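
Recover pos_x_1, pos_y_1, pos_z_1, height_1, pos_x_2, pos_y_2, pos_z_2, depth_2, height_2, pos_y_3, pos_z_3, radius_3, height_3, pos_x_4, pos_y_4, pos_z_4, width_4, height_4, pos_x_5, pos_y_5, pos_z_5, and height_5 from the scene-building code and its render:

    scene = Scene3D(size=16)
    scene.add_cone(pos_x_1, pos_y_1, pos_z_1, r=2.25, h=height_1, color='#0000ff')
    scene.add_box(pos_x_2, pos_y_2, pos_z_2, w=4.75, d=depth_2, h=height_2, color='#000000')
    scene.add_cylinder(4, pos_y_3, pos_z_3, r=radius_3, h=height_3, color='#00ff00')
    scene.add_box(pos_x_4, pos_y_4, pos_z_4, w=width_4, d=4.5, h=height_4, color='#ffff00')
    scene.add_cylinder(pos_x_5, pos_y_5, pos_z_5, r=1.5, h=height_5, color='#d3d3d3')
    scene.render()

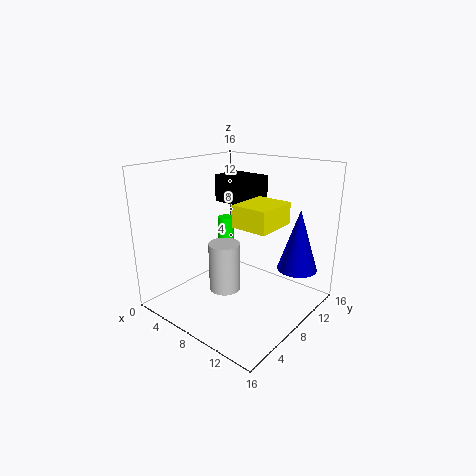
pos_x_1 = 13.25
pos_y_1 = 12.25
pos_z_1 = 4.25
height_1 = 7
pos_x_2 = 4.25
pos_y_2 = 8.5
pos_z_2 = 11.5
depth_2 = 3.5
height_2 = 3
pos_y_3 = 10.5
pos_z_3 = 2.5
radius_3 = 1
height_3 = 6.5
pos_x_4 = 9.75
pos_y_4 = 5
pos_z_4 = 10.5
width_4 = 3.75
height_4 = 2.25
pos_x_5 = 10.25
pos_y_5 = 3.25
pos_z_5 = 4.75
height_5 = 4.75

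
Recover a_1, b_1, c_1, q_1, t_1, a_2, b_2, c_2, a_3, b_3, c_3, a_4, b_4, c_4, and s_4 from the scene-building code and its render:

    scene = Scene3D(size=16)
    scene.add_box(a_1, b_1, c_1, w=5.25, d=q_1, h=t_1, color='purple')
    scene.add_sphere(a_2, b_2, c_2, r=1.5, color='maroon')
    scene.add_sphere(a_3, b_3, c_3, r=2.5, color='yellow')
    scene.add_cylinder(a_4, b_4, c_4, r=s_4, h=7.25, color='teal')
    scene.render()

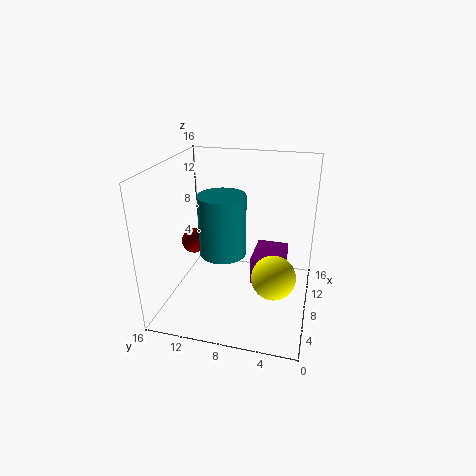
a_1 = 10
b_1 = 3
c_1 = 0.75
q_1 = 4
t_1 = 3.5
a_2 = 9.75
b_2 = 14
c_2 = 6
a_3 = 7.5
b_3 = 3.75
c_3 = 3.75
a_4 = 9.5
b_4 = 10.25
c_4 = 5
s_4 = 2.75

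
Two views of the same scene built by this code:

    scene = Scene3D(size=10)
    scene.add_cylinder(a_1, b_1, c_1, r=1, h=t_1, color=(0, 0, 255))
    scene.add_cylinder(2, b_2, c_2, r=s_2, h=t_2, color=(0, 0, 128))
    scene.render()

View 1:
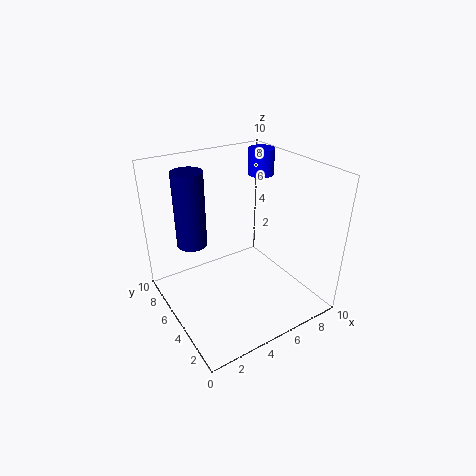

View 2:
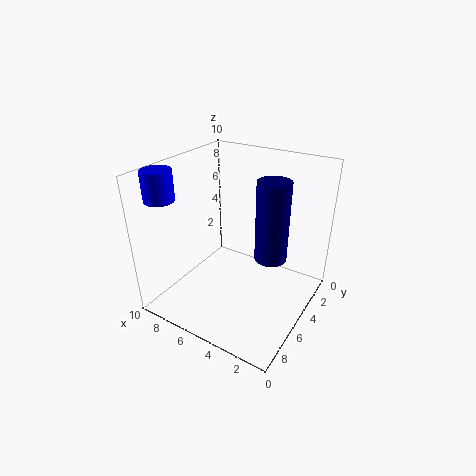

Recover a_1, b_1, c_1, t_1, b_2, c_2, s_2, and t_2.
a_1 = 9
b_1 = 8
c_1 = 8
t_1 = 2
b_2 = 6
c_2 = 5
s_2 = 1
t_2 = 5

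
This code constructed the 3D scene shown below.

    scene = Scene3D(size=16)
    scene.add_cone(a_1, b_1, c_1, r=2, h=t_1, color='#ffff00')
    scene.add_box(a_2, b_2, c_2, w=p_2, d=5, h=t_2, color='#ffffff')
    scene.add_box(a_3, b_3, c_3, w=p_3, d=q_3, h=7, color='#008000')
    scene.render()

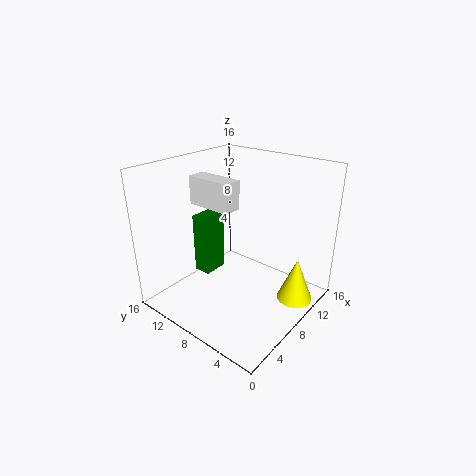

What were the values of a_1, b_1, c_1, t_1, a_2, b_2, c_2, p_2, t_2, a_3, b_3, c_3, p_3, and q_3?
a_1 = 11; b_1 = 2; c_1 = 1; t_1 = 5; a_2 = 5; b_2 = 7; c_2 = 12; p_2 = 2; t_2 = 3; a_3 = 6; b_3 = 11; c_3 = 3; p_3 = 3; q_3 = 2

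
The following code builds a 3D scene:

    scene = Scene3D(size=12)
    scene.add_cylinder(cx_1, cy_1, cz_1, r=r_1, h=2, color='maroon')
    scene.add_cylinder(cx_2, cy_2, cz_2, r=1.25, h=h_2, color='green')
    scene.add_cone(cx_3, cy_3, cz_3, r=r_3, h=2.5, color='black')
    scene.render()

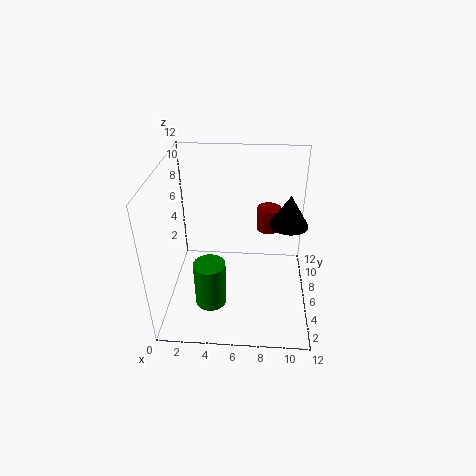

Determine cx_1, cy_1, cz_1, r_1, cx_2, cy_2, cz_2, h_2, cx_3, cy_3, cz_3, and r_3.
cx_1 = 8.5, cy_1 = 7.75, cz_1 = 6, r_1 = 1, cx_2 = 4, cy_2 = 3, cz_2 = 1.75, h_2 = 3.75, cx_3 = 10, cy_3 = 5.5, cz_3 = 7.75, r_3 = 1.5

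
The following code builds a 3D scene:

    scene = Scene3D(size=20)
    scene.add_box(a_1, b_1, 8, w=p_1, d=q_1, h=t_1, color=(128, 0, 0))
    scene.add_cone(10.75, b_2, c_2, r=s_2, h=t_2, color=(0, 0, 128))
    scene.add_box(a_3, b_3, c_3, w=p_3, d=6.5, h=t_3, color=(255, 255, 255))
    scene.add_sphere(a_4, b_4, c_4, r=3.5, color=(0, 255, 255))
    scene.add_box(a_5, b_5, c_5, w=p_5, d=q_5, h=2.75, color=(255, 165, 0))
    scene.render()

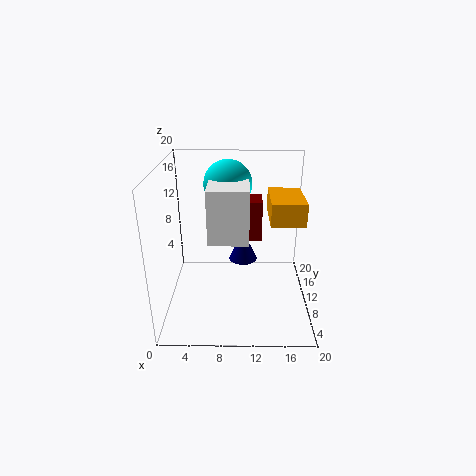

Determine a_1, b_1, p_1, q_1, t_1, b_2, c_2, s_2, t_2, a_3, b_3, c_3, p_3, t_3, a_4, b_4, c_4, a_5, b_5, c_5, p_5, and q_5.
a_1 = 11, b_1 = 13, p_1 = 2.5, q_1 = 4.25, t_1 = 6, b_2 = 15.75, c_2 = 3.5, s_2 = 2.25, t_2 = 4.75, a_3 = 6, b_3 = 7.5, c_3 = 10, p_3 = 5.5, t_3 = 7.5, a_4 = 8.5, b_4 = 14.75, c_4 = 16.25, a_5 = 13.75, b_5 = 3, c_5 = 14.75, p_5 = 4, q_5 = 6.25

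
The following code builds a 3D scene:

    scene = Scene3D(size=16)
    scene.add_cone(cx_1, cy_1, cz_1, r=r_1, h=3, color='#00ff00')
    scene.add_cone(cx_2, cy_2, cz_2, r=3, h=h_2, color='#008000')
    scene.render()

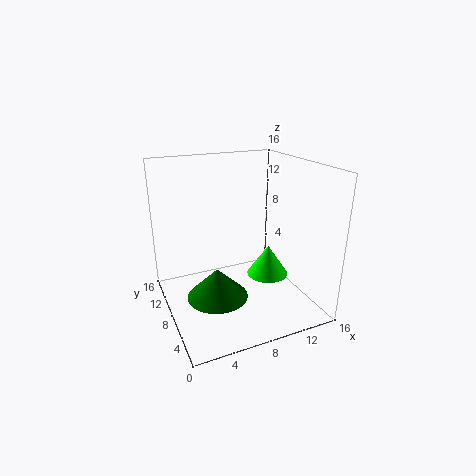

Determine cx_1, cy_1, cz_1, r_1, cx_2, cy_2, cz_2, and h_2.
cx_1 = 9; cy_1 = 3; cz_1 = 6; r_1 = 2; cx_2 = 4; cy_2 = 4; cz_2 = 4; h_2 = 3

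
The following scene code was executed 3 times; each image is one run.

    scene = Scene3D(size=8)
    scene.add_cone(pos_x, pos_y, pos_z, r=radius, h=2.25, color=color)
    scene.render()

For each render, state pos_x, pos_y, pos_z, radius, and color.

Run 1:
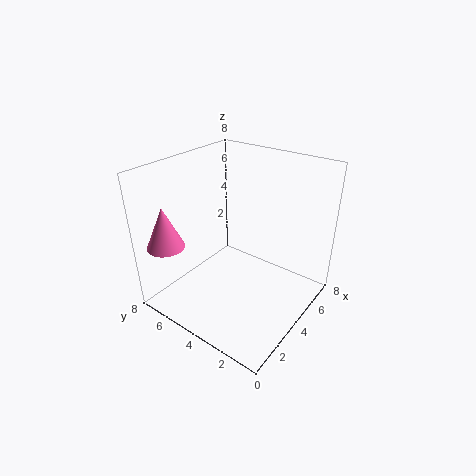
pos_x = 1, pos_y = 6.5, pos_z = 4, radius = 1, color = 'hotpink'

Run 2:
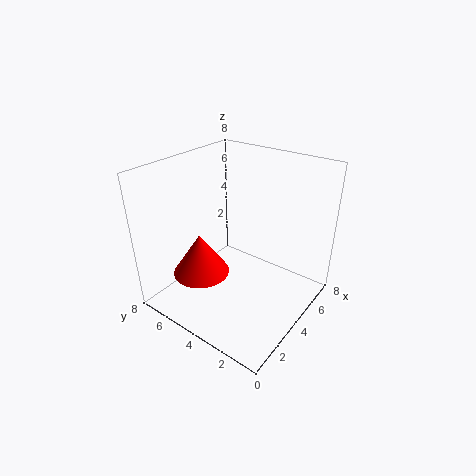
pos_x = 2, pos_y = 5, pos_z = 2.5, radius = 1.5, color = 'red'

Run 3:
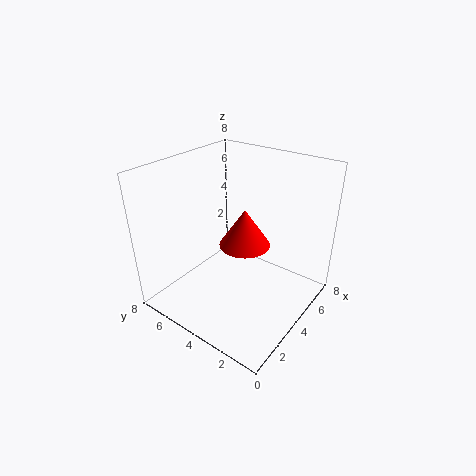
pos_x = 5, pos_y = 4.25, pos_z = 3, radius = 1.5, color = 'red'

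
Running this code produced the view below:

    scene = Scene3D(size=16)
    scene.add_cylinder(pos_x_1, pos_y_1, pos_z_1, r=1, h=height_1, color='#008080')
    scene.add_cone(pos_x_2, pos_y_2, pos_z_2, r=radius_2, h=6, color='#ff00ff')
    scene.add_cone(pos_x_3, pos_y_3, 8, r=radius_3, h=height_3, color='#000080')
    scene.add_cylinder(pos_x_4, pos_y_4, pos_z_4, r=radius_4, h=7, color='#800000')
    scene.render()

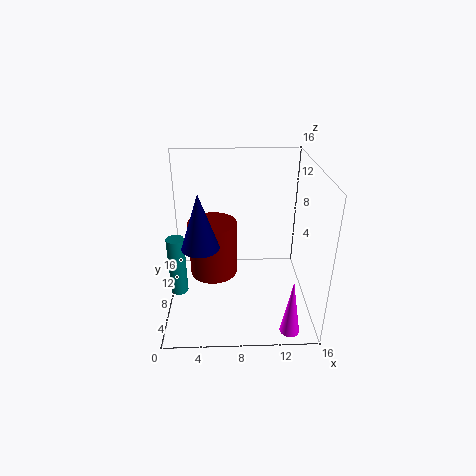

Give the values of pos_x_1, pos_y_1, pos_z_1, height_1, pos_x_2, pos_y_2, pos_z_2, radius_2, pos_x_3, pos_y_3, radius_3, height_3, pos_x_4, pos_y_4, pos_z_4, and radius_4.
pos_x_1 = 1
pos_y_1 = 8
pos_z_1 = 1
height_1 = 7
pos_x_2 = 13
pos_y_2 = 1
pos_z_2 = 1
radius_2 = 1
pos_x_3 = 4
pos_y_3 = 6
radius_3 = 2
height_3 = 6
pos_x_4 = 5
pos_y_4 = 12
pos_z_4 = 1
radius_4 = 3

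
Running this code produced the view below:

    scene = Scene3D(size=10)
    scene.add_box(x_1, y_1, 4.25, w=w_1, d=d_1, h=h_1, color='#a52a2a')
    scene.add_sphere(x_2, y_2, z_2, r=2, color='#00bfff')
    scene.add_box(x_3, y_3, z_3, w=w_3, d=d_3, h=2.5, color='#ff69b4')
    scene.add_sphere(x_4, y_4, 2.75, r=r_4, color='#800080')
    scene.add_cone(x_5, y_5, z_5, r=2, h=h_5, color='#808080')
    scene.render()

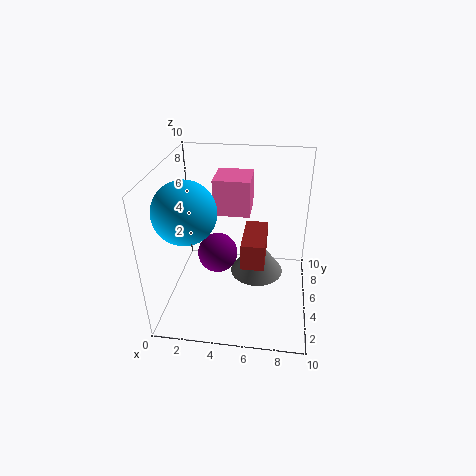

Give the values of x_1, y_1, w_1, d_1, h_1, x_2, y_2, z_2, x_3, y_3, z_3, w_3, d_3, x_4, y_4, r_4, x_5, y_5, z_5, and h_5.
x_1 = 5.5
y_1 = 2.5
w_1 = 1.5
d_1 = 3.25
h_1 = 1.75
x_2 = 2
y_2 = 3
z_2 = 7.75
x_3 = 3.25
y_3 = 5.25
z_3 = 6.5
w_3 = 2.5
d_3 = 2.5
x_4 = 3.25
y_4 = 6.25
r_4 = 1.5
x_5 = 6.25
y_5 = 6.5
z_5 = 1.25
h_5 = 2.75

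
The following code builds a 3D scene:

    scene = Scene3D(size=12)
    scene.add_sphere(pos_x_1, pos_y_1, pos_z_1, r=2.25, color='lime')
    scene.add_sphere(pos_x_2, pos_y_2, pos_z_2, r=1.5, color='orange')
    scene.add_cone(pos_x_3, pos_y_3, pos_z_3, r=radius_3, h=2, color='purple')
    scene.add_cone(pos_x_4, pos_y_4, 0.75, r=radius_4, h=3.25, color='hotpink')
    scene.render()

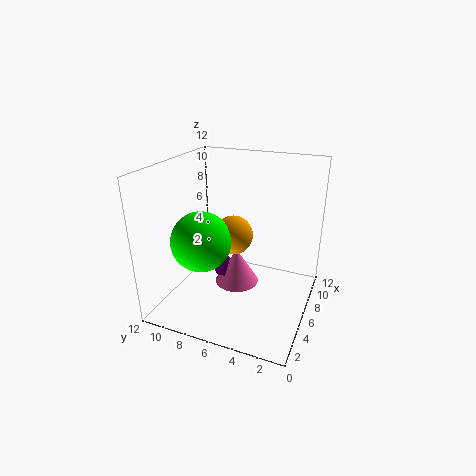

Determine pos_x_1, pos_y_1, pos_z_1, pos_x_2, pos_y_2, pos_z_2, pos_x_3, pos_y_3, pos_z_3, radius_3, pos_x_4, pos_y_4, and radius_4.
pos_x_1 = 2.5
pos_y_1 = 7.5
pos_z_1 = 7
pos_x_2 = 4.5
pos_y_2 = 5.75
pos_z_2 = 7
pos_x_3 = 7.25
pos_y_3 = 7.75
pos_z_3 = 1.75
radius_3 = 1
pos_x_4 = 7.5
pos_y_4 = 6.75
radius_4 = 2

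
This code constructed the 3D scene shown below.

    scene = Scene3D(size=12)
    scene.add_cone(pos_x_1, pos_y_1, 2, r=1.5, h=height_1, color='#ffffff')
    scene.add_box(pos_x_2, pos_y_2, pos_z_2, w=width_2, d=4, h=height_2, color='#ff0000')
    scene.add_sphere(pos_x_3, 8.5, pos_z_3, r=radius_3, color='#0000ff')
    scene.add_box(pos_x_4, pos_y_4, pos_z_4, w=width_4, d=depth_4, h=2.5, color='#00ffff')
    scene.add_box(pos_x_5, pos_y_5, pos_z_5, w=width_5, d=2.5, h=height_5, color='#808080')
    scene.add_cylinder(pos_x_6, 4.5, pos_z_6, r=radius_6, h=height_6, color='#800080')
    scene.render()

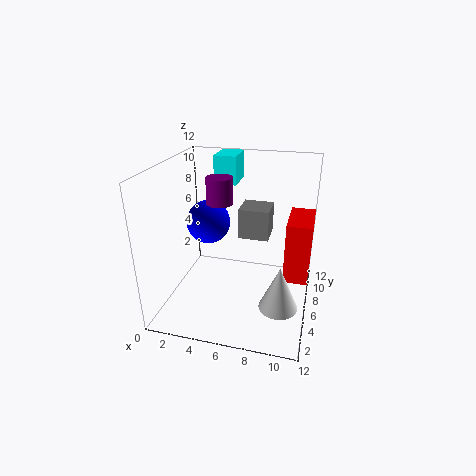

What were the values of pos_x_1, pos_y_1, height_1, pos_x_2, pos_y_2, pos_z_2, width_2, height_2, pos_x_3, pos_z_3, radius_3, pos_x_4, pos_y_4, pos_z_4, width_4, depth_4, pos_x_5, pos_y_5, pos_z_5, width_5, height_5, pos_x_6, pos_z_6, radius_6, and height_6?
pos_x_1 = 10; pos_y_1 = 3; height_1 = 3.5; pos_x_2 = 10; pos_y_2 = 5; pos_z_2 = 3; width_2 = 2; height_2 = 5; pos_x_3 = 2.5; pos_z_3 = 6; radius_3 = 2; pos_x_4 = 3; pos_y_4 = 9; pos_z_4 = 9.5; width_4 = 2; depth_4 = 3; pos_x_5 = 6; pos_y_5 = 6; pos_z_5 = 6; width_5 = 2.5; height_5 = 2.5; pos_x_6 = 5; pos_z_6 = 9.5; radius_6 = 1; height_6 = 2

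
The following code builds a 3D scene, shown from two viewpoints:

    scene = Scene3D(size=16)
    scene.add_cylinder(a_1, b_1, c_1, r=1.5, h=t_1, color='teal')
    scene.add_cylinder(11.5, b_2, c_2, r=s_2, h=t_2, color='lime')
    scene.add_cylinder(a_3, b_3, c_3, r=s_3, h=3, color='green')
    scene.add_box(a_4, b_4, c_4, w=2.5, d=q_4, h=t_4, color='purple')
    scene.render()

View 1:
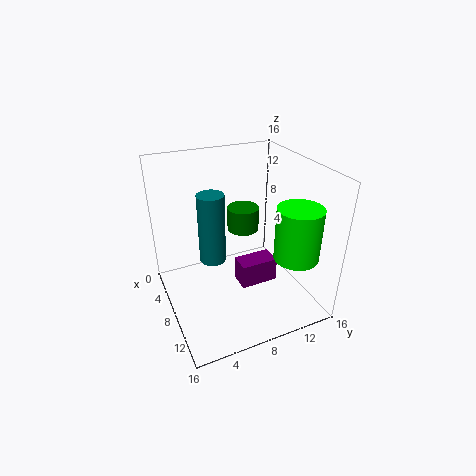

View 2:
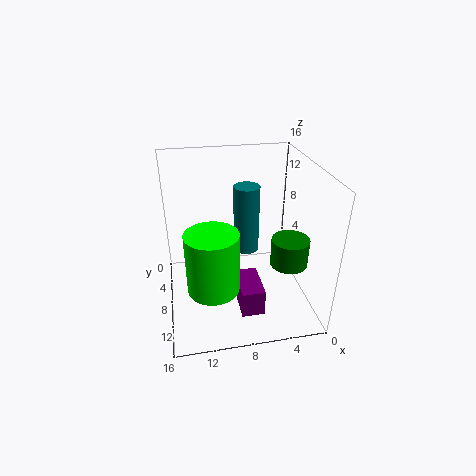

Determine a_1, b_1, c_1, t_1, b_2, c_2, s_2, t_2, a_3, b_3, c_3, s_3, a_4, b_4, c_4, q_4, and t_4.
a_1 = 6.5
b_1 = 5.5
c_1 = 5
t_1 = 8
b_2 = 13.5
c_2 = 6
s_2 = 2.5
t_2 = 6
a_3 = 3
b_3 = 11
c_3 = 6
s_3 = 2
a_4 = 6
b_4 = 8.5
c_4 = 1
q_4 = 4.5
t_4 = 3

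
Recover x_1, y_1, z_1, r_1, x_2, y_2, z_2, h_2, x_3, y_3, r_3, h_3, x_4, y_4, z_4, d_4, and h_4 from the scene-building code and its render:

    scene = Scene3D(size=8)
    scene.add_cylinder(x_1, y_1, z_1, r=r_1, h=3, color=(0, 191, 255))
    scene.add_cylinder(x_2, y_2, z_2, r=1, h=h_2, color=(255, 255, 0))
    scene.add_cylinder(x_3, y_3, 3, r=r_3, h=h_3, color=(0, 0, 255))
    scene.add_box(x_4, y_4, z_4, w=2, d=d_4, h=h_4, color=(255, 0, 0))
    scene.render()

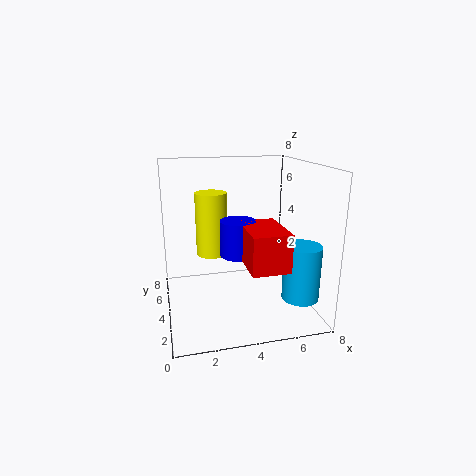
x_1 = 7; y_1 = 2; z_1 = 1; r_1 = 1; x_2 = 3; y_2 = 7; z_2 = 2; h_2 = 4; x_3 = 4; y_3 = 4; r_3 = 1; h_3 = 2; x_4 = 4; y_4 = 1; z_4 = 3; d_4 = 3; h_4 = 2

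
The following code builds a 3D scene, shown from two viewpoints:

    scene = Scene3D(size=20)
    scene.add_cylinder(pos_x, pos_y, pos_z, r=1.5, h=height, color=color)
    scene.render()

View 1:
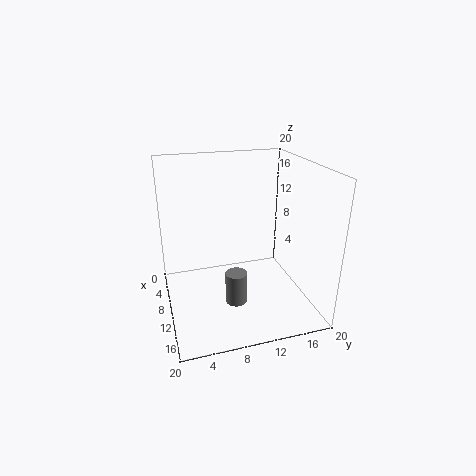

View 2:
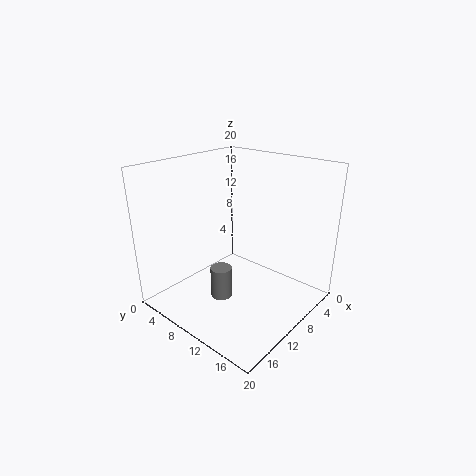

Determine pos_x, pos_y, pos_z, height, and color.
pos_x = 12.5, pos_y = 9, pos_z = 1.5, height = 4.5, color = 'gray'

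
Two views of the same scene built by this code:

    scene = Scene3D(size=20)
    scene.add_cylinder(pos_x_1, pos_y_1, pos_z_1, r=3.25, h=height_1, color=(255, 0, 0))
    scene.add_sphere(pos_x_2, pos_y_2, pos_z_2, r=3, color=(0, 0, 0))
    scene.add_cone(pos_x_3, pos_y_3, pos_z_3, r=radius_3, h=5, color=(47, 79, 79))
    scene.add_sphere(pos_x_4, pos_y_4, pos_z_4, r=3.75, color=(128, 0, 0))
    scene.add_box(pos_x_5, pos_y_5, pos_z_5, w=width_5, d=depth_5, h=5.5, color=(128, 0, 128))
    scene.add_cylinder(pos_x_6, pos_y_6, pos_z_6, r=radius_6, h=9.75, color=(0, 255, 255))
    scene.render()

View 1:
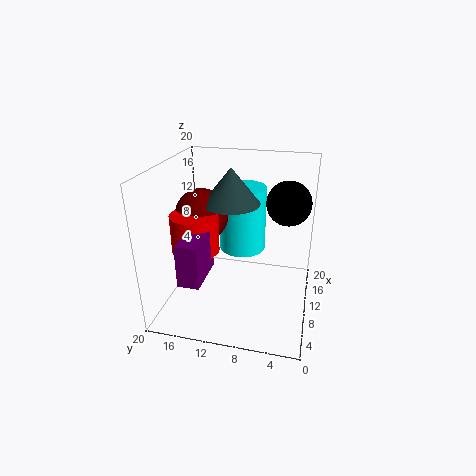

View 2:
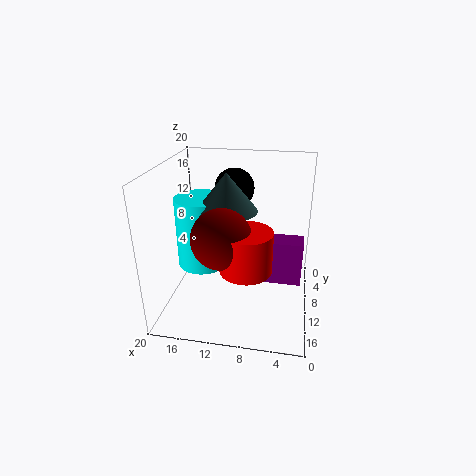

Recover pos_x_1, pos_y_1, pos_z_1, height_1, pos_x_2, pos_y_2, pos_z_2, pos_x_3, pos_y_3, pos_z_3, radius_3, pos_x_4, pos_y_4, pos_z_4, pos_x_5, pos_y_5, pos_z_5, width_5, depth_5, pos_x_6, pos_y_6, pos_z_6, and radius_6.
pos_x_1 = 8; pos_y_1 = 15.5; pos_z_1 = 8.5; height_1 = 5.25; pos_x_2 = 11.75; pos_y_2 = 3.5; pos_z_2 = 15; pos_x_3 = 11.25; pos_y_3 = 11.25; pos_z_3 = 14.5; radius_3 = 4; pos_x_4 = 11; pos_y_4 = 15.5; pos_z_4 = 12.5; pos_x_5 = 1.25; pos_y_5 = 12.75; pos_z_5 = 7; width_5 = 6; depth_5 = 2.75; pos_x_6 = 15; pos_y_6 = 10.5; pos_z_6 = 6; radius_6 = 3.5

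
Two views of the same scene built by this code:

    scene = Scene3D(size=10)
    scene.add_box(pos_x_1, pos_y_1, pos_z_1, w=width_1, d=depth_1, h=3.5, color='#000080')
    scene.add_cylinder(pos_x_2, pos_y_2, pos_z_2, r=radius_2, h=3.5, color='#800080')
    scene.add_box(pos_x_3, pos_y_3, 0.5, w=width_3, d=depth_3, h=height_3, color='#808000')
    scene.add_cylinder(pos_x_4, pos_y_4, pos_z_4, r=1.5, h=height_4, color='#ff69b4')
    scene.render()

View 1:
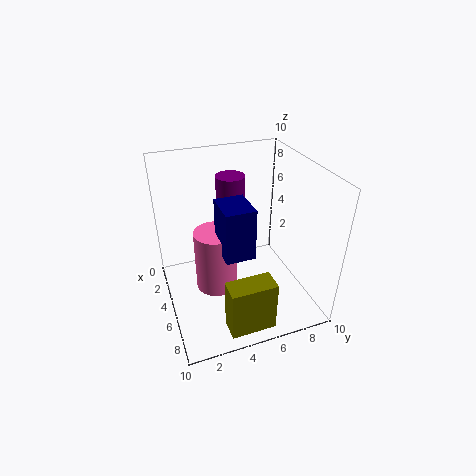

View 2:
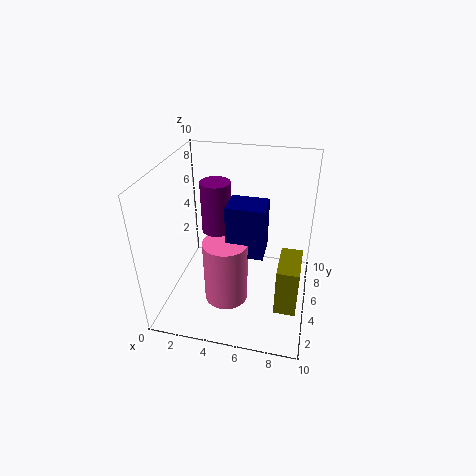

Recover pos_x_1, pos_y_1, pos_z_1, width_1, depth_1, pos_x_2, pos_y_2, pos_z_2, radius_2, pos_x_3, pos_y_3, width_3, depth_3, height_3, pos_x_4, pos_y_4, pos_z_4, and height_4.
pos_x_1 = 4.5; pos_y_1 = 3.5; pos_z_1 = 4.5; width_1 = 2.5; depth_1 = 2; pos_x_2 = 3.5; pos_y_2 = 5; pos_z_2 = 5.5; radius_2 = 1; pos_x_3 = 8; pos_y_3 = 3; width_3 = 1.5; depth_3 = 3; height_3 = 3.5; pos_x_4 = 4.5; pos_y_4 = 3.5; pos_z_4 = 1; height_4 = 4.5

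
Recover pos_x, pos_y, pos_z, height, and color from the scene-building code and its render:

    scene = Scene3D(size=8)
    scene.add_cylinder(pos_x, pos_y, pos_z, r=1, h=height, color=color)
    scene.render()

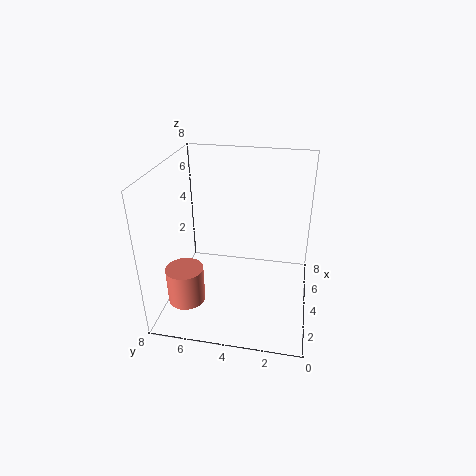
pos_x = 2; pos_y = 6.5; pos_z = 1; height = 2; color = 'salmon'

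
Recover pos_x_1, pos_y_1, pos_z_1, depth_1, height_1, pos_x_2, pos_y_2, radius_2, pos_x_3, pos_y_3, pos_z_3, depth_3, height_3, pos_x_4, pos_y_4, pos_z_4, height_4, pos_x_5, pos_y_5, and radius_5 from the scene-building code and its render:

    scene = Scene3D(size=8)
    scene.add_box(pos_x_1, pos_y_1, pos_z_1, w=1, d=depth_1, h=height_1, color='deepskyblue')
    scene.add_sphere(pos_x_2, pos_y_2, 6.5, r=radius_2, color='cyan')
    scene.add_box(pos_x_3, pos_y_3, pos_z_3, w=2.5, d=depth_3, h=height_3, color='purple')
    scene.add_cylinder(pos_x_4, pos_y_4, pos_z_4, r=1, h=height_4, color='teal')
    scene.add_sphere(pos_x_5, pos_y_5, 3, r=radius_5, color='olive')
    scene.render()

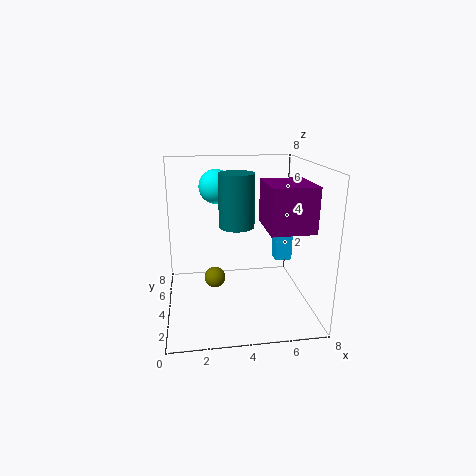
pos_x_1 = 6.5
pos_y_1 = 5
pos_z_1 = 2
depth_1 = 1
height_1 = 2.5
pos_x_2 = 3
pos_y_2 = 6
radius_2 = 1
pos_x_3 = 5.5
pos_y_3 = 2.5
pos_z_3 = 4.5
depth_3 = 3
height_3 = 2.5
pos_x_4 = 4
pos_y_4 = 4.5
pos_z_4 = 4.5
height_4 = 3
pos_x_5 = 2.5
pos_y_5 = 1.5
radius_5 = 0.5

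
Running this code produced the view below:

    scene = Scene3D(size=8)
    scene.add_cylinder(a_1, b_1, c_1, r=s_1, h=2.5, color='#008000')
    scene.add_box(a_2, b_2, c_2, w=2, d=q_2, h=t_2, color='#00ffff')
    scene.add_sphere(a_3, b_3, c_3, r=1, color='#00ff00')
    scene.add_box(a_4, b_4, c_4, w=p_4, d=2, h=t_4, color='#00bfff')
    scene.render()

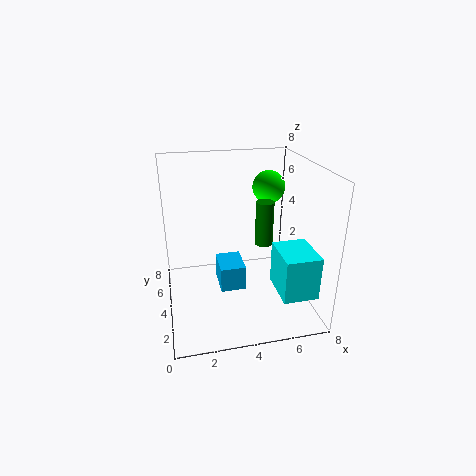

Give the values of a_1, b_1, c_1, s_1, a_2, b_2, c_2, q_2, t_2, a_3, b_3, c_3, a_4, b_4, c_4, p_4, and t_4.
a_1 = 5.5; b_1 = 4; c_1 = 3.5; s_1 = 0.5; a_2 = 6; b_2 = 1.5; c_2 = 1; q_2 = 2.5; t_2 = 2.5; a_3 = 6.5; b_3 = 6.5; c_3 = 6; a_4 = 3; b_4 = 4; c_4 = 0.5; p_4 = 1.5; t_4 = 1.5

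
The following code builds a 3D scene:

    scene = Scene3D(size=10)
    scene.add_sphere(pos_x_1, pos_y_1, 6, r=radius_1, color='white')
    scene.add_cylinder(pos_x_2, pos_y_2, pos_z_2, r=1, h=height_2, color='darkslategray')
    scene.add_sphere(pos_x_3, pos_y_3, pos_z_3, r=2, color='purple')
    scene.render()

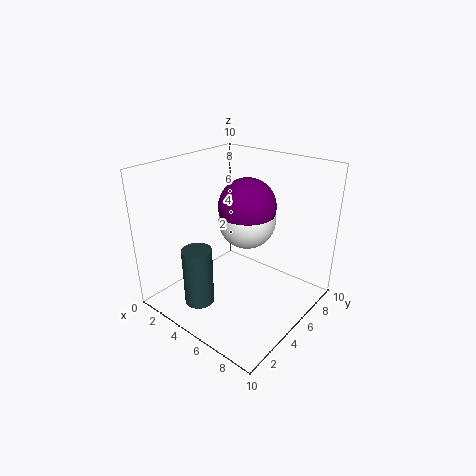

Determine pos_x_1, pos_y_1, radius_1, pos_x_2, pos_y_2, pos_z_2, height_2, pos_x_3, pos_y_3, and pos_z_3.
pos_x_1 = 5
pos_y_1 = 6
radius_1 = 2
pos_x_2 = 4
pos_y_2 = 2
pos_z_2 = 1
height_2 = 4
pos_x_3 = 5
pos_y_3 = 6
pos_z_3 = 7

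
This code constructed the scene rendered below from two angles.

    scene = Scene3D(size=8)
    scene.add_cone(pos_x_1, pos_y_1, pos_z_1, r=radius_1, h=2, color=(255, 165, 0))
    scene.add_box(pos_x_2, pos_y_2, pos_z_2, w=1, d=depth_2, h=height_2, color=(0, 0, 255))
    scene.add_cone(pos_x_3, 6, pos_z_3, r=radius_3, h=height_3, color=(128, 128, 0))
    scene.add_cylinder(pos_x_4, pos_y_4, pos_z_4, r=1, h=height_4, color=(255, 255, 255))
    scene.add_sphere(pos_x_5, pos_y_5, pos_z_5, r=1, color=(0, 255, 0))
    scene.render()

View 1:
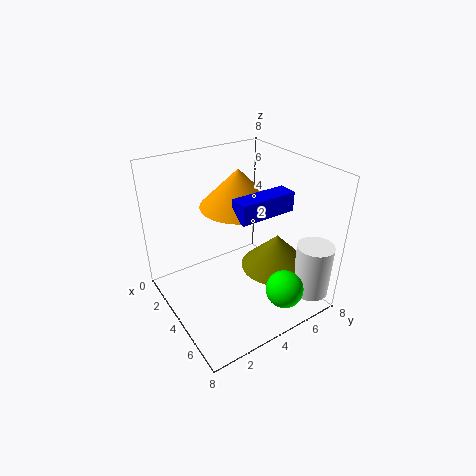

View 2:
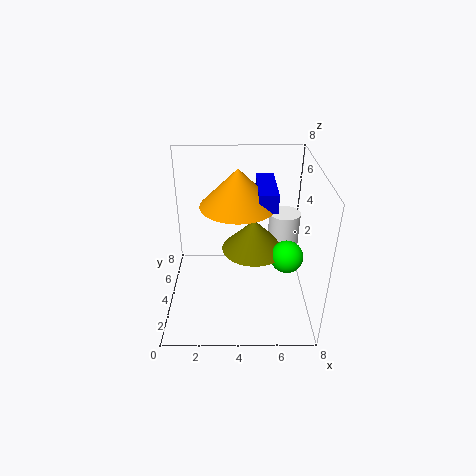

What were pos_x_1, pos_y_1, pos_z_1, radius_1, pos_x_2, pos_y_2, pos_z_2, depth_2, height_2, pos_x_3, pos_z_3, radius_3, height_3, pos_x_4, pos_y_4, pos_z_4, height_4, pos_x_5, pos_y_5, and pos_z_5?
pos_x_1 = 4
pos_y_1 = 4
pos_z_1 = 6
radius_1 = 2
pos_x_2 = 5
pos_y_2 = 3
pos_z_2 = 6
depth_2 = 3
height_2 = 1
pos_x_3 = 5
pos_z_3 = 2
radius_3 = 2
height_3 = 2
pos_x_4 = 7
pos_y_4 = 7
pos_z_4 = 1
height_4 = 3
pos_x_5 = 7
pos_y_5 = 5
pos_z_5 = 2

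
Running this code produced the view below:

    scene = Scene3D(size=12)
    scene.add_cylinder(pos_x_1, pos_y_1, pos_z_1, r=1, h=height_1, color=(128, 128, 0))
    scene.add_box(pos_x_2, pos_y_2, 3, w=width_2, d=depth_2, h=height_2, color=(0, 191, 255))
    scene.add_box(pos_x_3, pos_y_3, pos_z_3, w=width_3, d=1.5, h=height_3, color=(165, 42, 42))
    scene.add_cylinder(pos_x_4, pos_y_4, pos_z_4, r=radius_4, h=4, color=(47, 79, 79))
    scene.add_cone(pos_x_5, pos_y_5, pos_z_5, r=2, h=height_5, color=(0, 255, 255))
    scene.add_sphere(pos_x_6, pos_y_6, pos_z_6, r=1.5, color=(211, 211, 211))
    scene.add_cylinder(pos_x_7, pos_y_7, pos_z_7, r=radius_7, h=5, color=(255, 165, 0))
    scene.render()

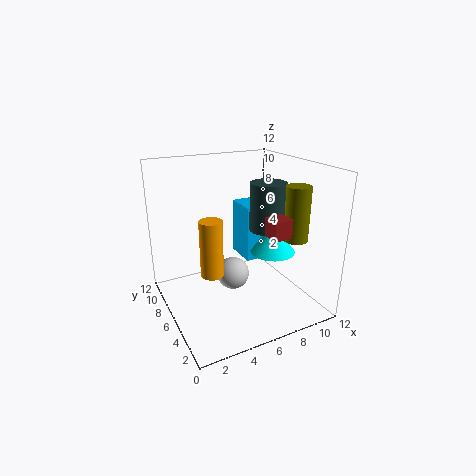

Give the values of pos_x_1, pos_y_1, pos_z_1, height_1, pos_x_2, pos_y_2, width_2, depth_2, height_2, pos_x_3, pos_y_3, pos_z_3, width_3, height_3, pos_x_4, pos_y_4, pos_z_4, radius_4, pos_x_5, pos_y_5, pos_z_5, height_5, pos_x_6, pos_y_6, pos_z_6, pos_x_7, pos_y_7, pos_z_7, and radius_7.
pos_x_1 = 10; pos_y_1 = 3.5; pos_z_1 = 6; height_1 = 4.5; pos_x_2 = 7.5; pos_y_2 = 7; width_2 = 2.5; depth_2 = 3; height_2 = 5; pos_x_3 = 7; pos_y_3 = 2; pos_z_3 = 7; width_3 = 1.5; height_3 = 1.5; pos_x_4 = 8.5; pos_y_4 = 5.5; pos_z_4 = 6.5; radius_4 = 1.5; pos_x_5 = 9.5; pos_y_5 = 6; pos_z_5 = 4; height_5 = 2.5; pos_x_6 = 6.5; pos_y_6 = 8; pos_z_6 = 1.5; pos_x_7 = 4; pos_y_7 = 7; pos_z_7 = 2.5; radius_7 = 1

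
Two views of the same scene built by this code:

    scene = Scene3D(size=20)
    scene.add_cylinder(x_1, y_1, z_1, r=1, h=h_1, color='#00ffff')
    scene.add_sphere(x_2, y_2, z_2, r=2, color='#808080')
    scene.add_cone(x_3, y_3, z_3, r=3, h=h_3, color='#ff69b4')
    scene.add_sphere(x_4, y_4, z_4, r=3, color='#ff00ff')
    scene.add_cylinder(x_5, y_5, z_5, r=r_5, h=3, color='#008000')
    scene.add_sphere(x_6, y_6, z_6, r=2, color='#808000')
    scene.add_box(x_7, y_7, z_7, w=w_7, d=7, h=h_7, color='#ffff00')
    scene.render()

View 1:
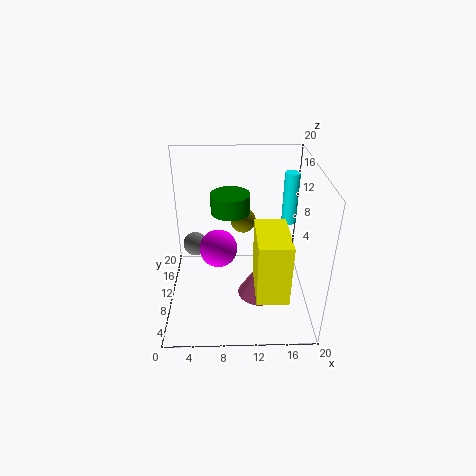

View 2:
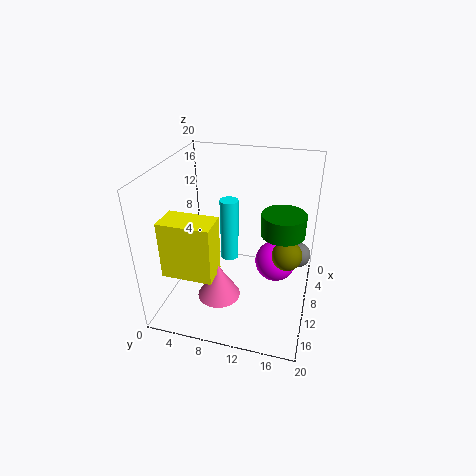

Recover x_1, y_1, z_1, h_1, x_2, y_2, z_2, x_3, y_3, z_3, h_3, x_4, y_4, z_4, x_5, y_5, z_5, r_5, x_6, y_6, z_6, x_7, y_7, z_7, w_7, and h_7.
x_1 = 17; y_1 = 11; z_1 = 12; h_1 = 7; x_2 = 3; y_2 = 18; z_2 = 4; x_3 = 13; y_3 = 8; z_3 = 2; h_3 = 5; x_4 = 7; y_4 = 15; z_4 = 5; x_5 = 9; y_5 = 16; z_5 = 11; r_5 = 3; x_6 = 11; y_6 = 17; z_6 = 9; x_7 = 12; y_7 = 1; z_7 = 6; w_7 = 4; h_7 = 8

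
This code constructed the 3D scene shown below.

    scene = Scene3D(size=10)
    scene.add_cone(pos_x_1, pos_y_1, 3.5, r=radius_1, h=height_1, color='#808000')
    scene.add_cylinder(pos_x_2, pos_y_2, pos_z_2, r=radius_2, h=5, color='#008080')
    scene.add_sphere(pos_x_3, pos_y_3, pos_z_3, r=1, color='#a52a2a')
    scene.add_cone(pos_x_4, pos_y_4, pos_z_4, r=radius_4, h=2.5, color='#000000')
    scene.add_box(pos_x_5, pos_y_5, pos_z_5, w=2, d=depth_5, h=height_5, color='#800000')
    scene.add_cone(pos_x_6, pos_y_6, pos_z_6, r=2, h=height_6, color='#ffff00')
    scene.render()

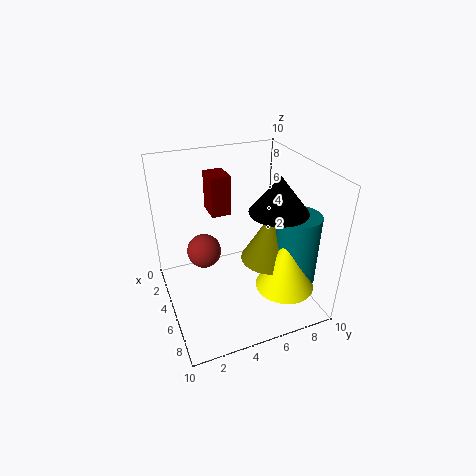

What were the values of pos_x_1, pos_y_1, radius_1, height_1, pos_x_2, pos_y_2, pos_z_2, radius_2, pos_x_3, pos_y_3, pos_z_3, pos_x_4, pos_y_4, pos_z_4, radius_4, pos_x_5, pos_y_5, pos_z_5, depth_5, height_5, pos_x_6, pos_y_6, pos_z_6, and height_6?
pos_x_1 = 6; pos_y_1 = 7; radius_1 = 2; height_1 = 3.5; pos_x_2 = 7; pos_y_2 = 8.5; pos_z_2 = 2; radius_2 = 1.5; pos_x_3 = 7; pos_y_3 = 2; pos_z_3 = 6; pos_x_4 = 6; pos_y_4 = 7.5; pos_z_4 = 7; radius_4 = 2; pos_x_5 = 0.5; pos_y_5 = 4; pos_z_5 = 5.5; depth_5 = 1.5; height_5 = 3; pos_x_6 = 7.5; pos_y_6 = 7.5; pos_z_6 = 2; height_6 = 4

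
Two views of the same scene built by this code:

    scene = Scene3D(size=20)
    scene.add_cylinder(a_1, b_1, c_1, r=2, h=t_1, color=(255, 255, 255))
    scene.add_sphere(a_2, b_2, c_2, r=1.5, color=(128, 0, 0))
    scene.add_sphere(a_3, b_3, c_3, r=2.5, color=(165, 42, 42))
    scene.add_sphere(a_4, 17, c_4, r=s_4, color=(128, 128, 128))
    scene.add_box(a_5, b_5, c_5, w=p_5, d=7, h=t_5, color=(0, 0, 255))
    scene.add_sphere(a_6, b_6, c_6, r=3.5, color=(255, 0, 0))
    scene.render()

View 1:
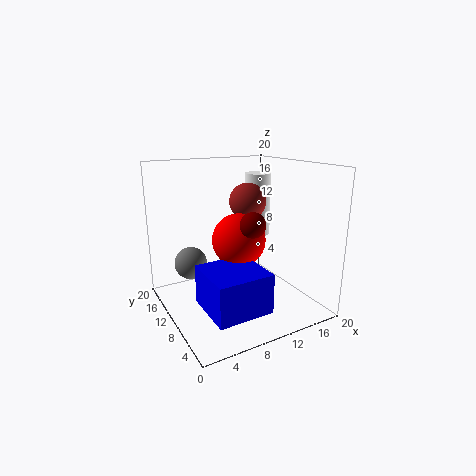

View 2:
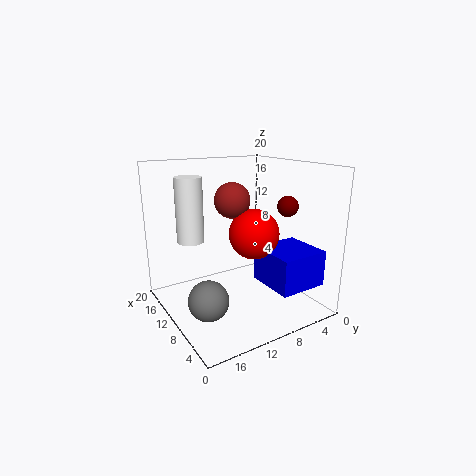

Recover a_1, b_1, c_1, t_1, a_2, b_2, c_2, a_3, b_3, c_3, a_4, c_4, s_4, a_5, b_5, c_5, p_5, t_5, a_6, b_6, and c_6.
a_1 = 16
b_1 = 14.5
c_1 = 8.5
t_1 = 9.5
a_2 = 8
b_2 = 3
c_2 = 14
a_3 = 11.5
b_3 = 10
c_3 = 15
a_4 = 5.5
c_4 = 4.5
s_4 = 2.5
a_5 = 2.5
b_5 = 0.5
c_5 = 3.5
p_5 = 7
t_5 = 5
a_6 = 9
b_6 = 8
c_6 = 10.5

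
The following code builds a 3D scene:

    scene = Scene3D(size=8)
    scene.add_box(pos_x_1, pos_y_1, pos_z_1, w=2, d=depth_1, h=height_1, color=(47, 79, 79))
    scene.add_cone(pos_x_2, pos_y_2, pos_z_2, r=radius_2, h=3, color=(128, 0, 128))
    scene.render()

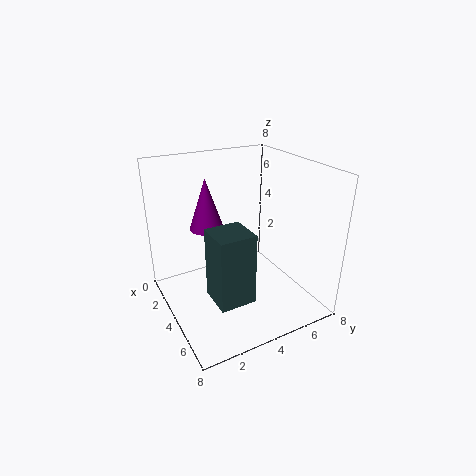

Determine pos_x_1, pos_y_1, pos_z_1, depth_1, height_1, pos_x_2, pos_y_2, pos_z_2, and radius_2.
pos_x_1 = 4, pos_y_1 = 2, pos_z_1 = 1, depth_1 = 2, height_1 = 4, pos_x_2 = 2, pos_y_2 = 3, pos_z_2 = 4, radius_2 = 1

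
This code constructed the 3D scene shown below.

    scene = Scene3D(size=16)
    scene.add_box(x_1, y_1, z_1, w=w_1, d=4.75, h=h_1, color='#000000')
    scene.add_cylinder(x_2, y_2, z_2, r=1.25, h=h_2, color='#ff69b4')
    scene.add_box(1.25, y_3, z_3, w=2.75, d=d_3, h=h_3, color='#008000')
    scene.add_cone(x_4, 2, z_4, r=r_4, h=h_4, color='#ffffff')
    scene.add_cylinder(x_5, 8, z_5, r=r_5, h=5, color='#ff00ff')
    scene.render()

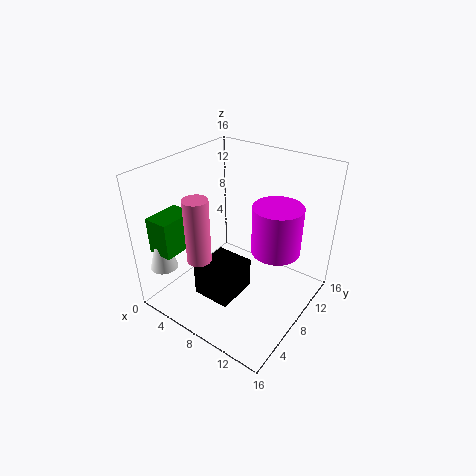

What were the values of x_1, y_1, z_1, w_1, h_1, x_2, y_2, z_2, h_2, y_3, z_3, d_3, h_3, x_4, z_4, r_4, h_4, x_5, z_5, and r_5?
x_1 = 5.5, y_1 = 3.25, z_1 = 2.25, w_1 = 4.25, h_1 = 3.5, x_2 = 6.75, y_2 = 3, z_2 = 7.5, h_2 = 6.75, y_3 = 1.25, z_3 = 7.25, d_3 = 4, h_3 = 4, x_4 = 2.25, z_4 = 5.25, r_4 = 1.5, h_4 = 5.5, x_5 = 12.75, z_5 = 8.25, r_5 = 2.5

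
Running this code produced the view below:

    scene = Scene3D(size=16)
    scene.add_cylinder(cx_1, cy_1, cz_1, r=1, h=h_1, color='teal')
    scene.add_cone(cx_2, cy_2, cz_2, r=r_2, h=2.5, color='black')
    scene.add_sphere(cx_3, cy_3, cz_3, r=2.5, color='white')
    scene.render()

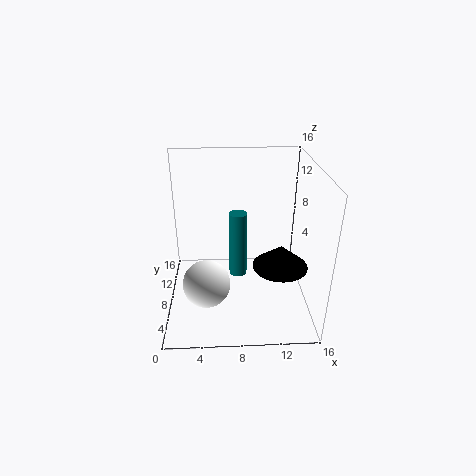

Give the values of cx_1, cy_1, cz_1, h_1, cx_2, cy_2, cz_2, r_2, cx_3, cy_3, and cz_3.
cx_1 = 8; cy_1 = 8; cz_1 = 3.5; h_1 = 7.5; cx_2 = 12.5; cy_2 = 6; cz_2 = 5.5; r_2 = 3; cx_3 = 4.5; cy_3 = 4.5; cz_3 = 4.5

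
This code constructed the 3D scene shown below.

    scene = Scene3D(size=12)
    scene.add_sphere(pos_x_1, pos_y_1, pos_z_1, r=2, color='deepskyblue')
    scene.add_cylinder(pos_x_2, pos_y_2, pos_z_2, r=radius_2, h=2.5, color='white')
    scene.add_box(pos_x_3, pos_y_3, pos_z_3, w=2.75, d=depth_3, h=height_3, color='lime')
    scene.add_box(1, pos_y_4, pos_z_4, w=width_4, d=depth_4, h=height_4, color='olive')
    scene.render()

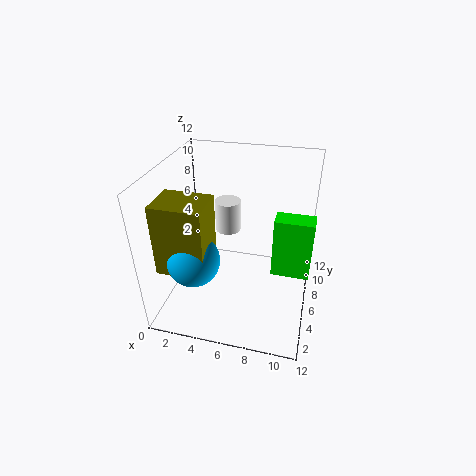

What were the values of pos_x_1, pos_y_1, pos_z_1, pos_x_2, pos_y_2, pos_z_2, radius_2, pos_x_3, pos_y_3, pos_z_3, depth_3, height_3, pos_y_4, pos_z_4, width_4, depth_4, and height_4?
pos_x_1 = 3.5
pos_y_1 = 2.25
pos_z_1 = 6
pos_x_2 = 5.25
pos_y_2 = 5.75
pos_z_2 = 7
radius_2 = 1
pos_x_3 = 9.25
pos_y_3 = 3
pos_z_3 = 5.25
depth_3 = 1.5
height_3 = 4.5
pos_y_4 = 1
pos_z_4 = 5.25
width_4 = 3.75
depth_4 = 3
height_4 = 5.5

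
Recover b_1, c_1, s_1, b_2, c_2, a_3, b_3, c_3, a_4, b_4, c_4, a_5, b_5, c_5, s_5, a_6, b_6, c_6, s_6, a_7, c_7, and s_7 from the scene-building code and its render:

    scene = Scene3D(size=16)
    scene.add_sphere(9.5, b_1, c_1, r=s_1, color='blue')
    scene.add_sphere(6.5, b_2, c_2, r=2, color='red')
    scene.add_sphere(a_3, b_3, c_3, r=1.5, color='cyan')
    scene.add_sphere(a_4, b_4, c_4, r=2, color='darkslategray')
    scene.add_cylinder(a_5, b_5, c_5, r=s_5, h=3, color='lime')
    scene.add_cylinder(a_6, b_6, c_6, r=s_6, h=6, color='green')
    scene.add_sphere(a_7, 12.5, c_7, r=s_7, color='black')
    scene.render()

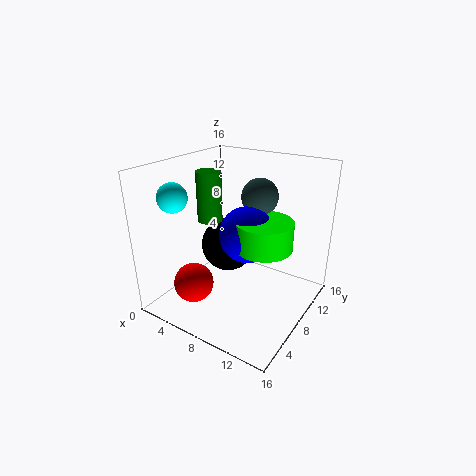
b_1 = 7.5; c_1 = 9; s_1 = 3; b_2 = 2; c_2 = 5; a_3 = 4; b_3 = 2.5; c_3 = 13.5; a_4 = 9.5; b_4 = 10; c_4 = 12.5; a_5 = 11.5; b_5 = 7.5; c_5 = 8; s_5 = 3; a_6 = 3; b_6 = 9.5; c_6 = 8.5; s_6 = 1.5; a_7 = 3.5; c_7 = 4; s_7 = 3.5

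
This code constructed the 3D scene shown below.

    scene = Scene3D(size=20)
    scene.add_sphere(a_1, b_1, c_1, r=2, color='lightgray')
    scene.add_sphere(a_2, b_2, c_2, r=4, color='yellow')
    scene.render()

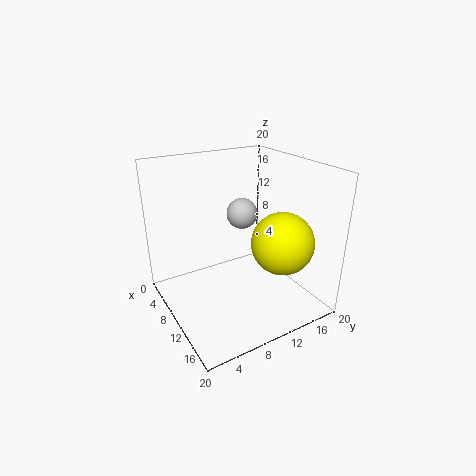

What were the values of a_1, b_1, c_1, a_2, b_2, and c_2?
a_1 = 11; b_1 = 10; c_1 = 14; a_2 = 16; b_2 = 13; c_2 = 11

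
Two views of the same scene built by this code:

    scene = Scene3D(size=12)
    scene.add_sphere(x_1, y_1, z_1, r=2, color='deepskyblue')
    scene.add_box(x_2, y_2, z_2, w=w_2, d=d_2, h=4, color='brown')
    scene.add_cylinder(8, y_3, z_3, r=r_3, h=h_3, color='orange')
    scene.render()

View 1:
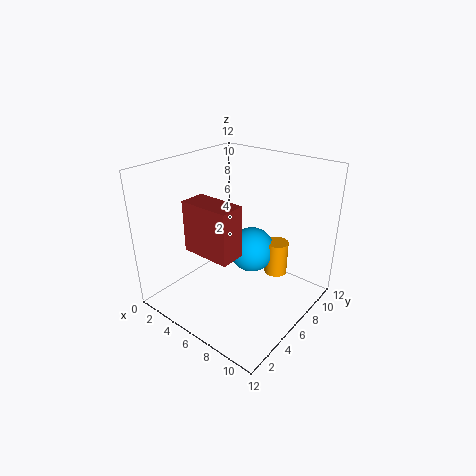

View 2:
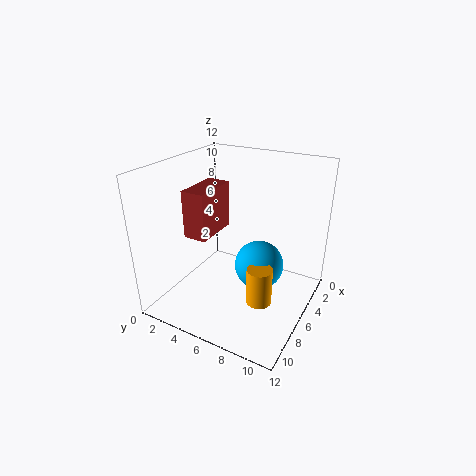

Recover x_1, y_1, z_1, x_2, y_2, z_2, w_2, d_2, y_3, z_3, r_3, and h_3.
x_1 = 6
y_1 = 8
z_1 = 4
x_2 = 4
y_2 = 2
z_2 = 6
w_2 = 4
d_2 = 2
y_3 = 9
z_3 = 2
r_3 = 1
h_3 = 3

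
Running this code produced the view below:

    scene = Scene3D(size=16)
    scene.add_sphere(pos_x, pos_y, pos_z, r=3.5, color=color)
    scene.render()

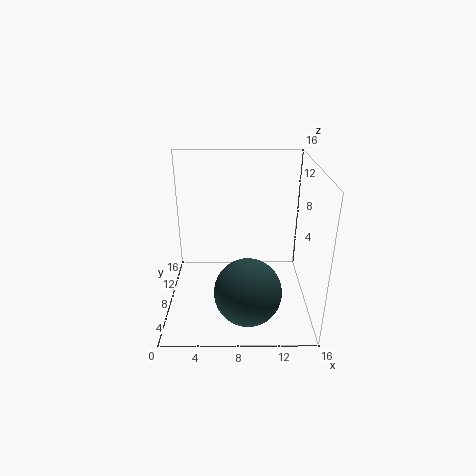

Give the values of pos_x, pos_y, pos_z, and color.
pos_x = 9; pos_y = 3.5; pos_z = 4; color = 'darkslategray'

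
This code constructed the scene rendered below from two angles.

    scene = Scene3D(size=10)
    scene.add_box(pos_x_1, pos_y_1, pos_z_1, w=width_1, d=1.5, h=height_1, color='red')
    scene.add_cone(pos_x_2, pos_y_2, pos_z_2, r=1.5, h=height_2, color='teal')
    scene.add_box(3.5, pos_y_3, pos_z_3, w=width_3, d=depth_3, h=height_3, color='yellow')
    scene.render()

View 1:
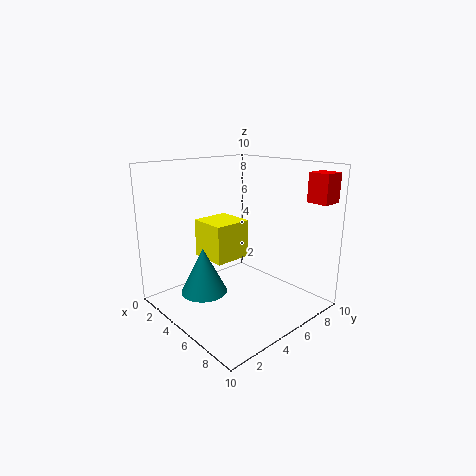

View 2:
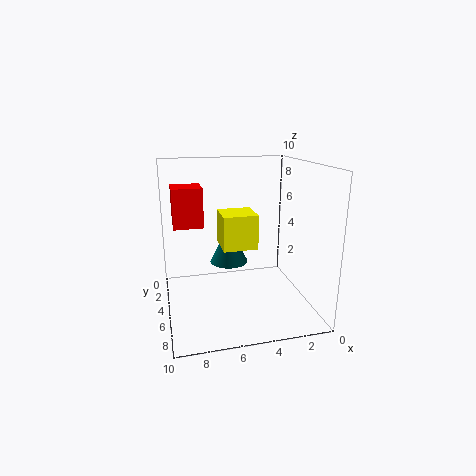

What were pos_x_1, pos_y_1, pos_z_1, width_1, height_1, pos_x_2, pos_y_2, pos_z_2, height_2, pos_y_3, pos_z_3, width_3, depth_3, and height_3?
pos_x_1 = 8, pos_y_1 = 8.5, pos_z_1 = 7.5, width_1 = 1.5, height_1 = 2, pos_x_2 = 5, pos_y_2 = 2, pos_z_2 = 2, height_2 = 3, pos_y_3 = 2.5, pos_z_3 = 4, width_3 = 2.5, depth_3 = 2.5, height_3 = 2.5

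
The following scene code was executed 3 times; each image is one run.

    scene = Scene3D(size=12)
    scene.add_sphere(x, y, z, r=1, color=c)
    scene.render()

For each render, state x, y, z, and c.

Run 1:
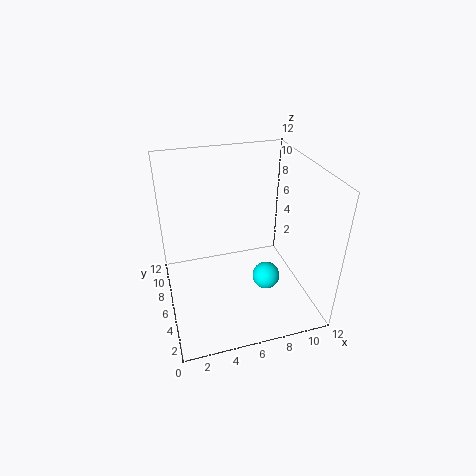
x = 7, y = 2, z = 5, c = 'cyan'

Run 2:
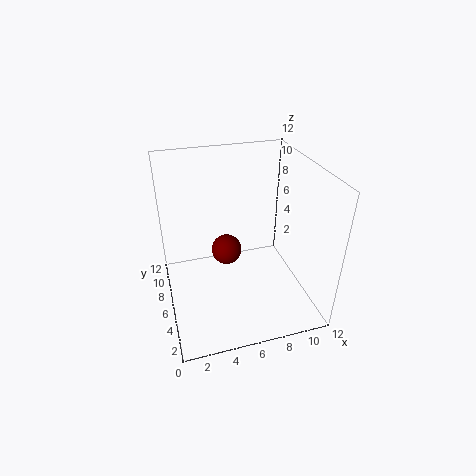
x = 4, y = 2, z = 8, c = 'maroon'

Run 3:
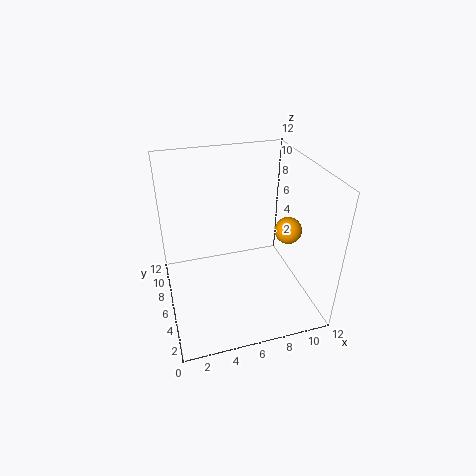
x = 9, y = 3, z = 8, c = 'orange'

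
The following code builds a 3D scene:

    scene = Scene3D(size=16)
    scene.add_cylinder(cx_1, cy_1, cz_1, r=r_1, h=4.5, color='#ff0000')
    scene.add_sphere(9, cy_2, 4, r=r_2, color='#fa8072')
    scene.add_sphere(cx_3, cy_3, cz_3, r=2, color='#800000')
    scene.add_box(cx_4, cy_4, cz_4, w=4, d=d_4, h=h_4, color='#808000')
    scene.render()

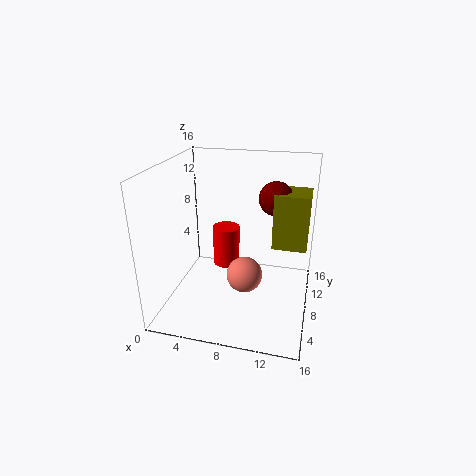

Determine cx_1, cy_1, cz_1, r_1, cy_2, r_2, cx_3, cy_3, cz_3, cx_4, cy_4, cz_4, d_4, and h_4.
cx_1 = 6.5; cy_1 = 8.5; cz_1 = 4.5; r_1 = 1.5; cy_2 = 7; r_2 = 2; cx_3 = 11.5; cy_3 = 12; cz_3 = 11.5; cx_4 = 11.5; cy_4 = 10; cz_4 = 6; d_4 = 4; h_4 = 6.5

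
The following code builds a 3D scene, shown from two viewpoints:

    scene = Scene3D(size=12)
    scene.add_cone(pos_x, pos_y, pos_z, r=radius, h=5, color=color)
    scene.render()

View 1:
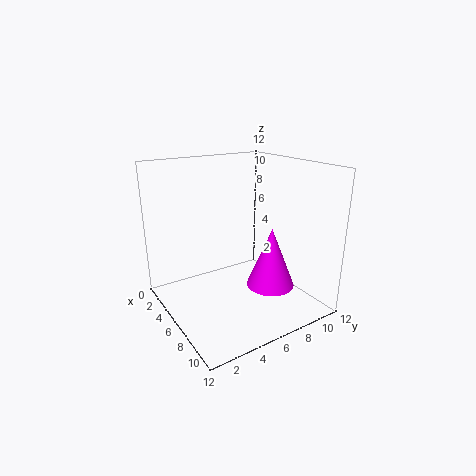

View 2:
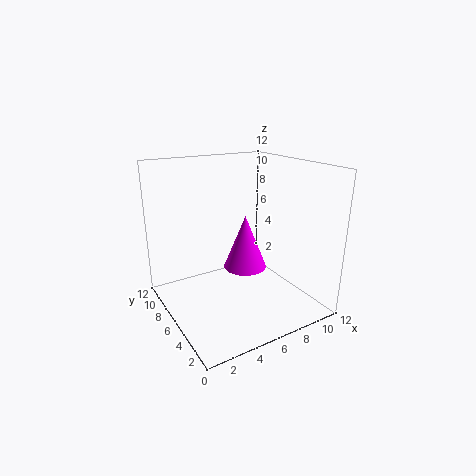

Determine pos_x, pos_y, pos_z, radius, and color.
pos_x = 8; pos_y = 8; pos_z = 2; radius = 2; color = 'magenta'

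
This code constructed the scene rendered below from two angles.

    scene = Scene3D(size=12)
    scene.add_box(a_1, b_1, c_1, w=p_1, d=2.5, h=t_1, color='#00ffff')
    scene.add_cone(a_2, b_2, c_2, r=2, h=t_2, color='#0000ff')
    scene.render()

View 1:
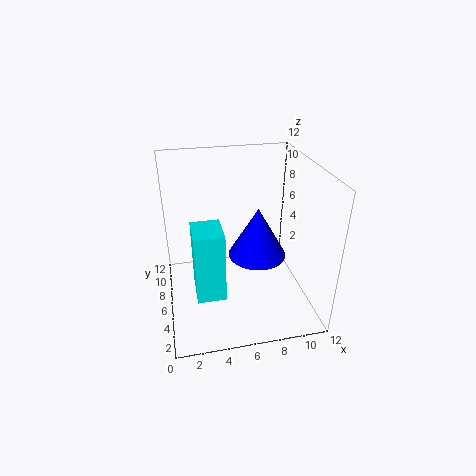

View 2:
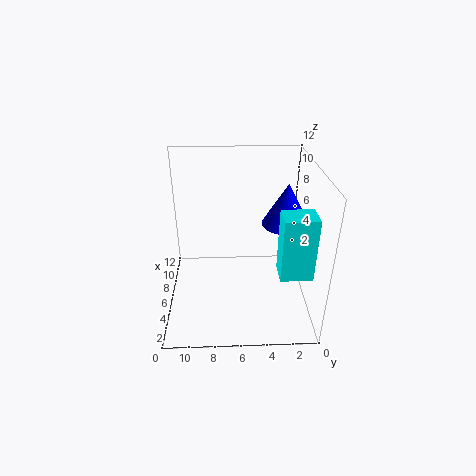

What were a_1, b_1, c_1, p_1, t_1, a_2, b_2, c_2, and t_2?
a_1 = 2
b_1 = 0.5
c_1 = 4.5
p_1 = 2
t_1 = 5
a_2 = 6.5
b_2 = 2
c_2 = 7
t_2 = 3.5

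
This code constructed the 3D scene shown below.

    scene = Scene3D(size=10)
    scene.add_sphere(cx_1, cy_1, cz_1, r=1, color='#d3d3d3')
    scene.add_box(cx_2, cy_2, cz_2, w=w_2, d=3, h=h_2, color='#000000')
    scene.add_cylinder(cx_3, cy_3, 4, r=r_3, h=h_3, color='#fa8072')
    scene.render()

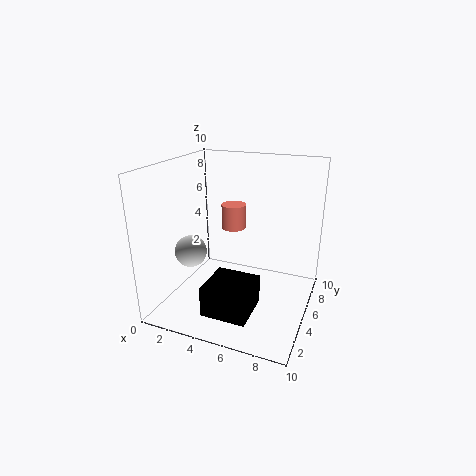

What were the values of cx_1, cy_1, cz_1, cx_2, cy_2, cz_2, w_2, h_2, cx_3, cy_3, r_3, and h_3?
cx_1 = 3; cy_1 = 2; cz_1 = 5; cx_2 = 4; cy_2 = 1; cz_2 = 1; w_2 = 3; h_2 = 2; cx_3 = 3; cy_3 = 9; r_3 = 1; h_3 = 2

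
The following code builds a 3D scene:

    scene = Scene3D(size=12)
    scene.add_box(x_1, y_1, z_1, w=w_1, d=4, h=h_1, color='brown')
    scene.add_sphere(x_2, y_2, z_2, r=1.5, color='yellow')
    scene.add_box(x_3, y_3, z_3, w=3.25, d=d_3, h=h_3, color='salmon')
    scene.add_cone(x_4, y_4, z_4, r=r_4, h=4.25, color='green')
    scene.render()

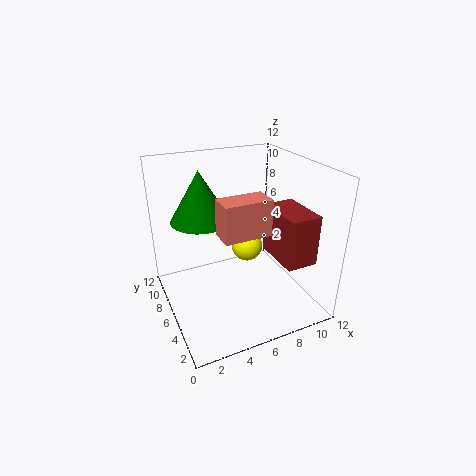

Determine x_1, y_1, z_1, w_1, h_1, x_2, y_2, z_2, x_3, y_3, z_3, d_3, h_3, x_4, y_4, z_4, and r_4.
x_1 = 8; y_1 = 1.25; z_1 = 5; w_1 = 2.5; h_1 = 4; x_2 = 8.5; y_2 = 9.25; z_2 = 3; x_3 = 2.75; y_3 = 0.75; z_3 = 8.75; d_3 = 1.75; h_3 = 2.5; x_4 = 3.5; y_4 = 8; z_4 = 7.25; r_4 = 2.5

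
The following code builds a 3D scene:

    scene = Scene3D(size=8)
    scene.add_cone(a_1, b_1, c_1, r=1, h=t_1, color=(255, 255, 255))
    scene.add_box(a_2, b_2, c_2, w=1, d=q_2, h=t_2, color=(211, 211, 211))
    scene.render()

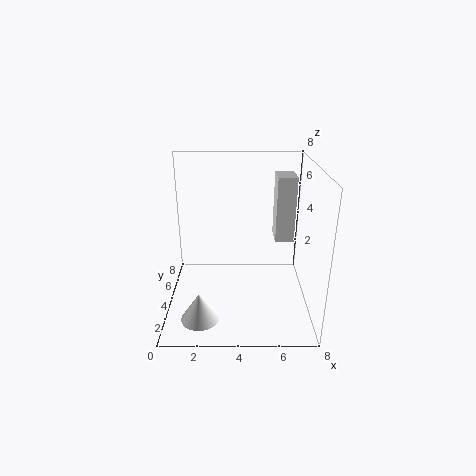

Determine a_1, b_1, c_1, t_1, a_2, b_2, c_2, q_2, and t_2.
a_1 = 2, b_1 = 1.5, c_1 = 0.5, t_1 = 1.5, a_2 = 6, b_2 = 3.5, c_2 = 4, q_2 = 1.5, t_2 = 3.5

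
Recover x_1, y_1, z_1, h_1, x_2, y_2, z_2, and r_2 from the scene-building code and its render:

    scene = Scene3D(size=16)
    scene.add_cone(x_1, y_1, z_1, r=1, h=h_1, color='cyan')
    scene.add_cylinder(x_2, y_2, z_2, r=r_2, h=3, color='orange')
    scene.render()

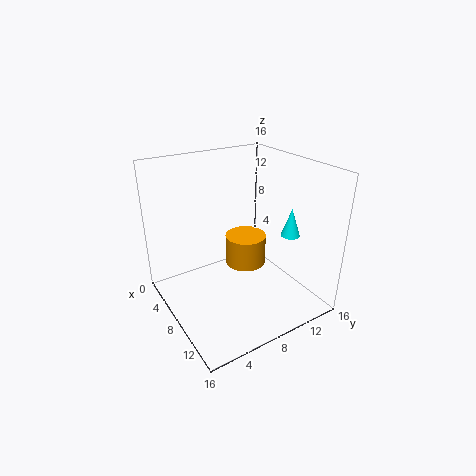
x_1 = 12, y_1 = 12, z_1 = 9, h_1 = 3, x_2 = 11, y_2 = 7, z_2 = 7, r_2 = 2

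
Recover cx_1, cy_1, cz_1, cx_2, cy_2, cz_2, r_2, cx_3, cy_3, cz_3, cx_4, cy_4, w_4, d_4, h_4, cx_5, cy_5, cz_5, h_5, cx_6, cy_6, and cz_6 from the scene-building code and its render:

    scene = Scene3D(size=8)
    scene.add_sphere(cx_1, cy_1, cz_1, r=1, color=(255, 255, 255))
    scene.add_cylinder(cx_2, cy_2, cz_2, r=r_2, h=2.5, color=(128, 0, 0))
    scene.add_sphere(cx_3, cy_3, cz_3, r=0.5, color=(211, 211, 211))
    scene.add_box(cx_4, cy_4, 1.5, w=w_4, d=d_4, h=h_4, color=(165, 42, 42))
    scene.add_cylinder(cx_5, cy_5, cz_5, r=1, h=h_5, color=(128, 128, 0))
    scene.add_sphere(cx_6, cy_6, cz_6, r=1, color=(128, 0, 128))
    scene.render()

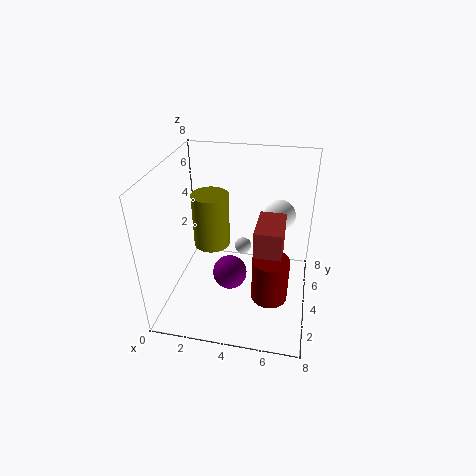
cx_1 = 6
cy_1 = 7
cz_1 = 4
cx_2 = 6
cy_2 = 3
cz_2 = 1
r_2 = 1
cx_3 = 4
cy_3 = 5.5
cz_3 = 2.5
cx_4 = 5
cy_4 = 3
w_4 = 1.5
d_4 = 2.5
h_4 = 3.5
cx_5 = 2.5
cy_5 = 4
cz_5 = 3.5
h_5 = 3
cx_6 = 3.5
cy_6 = 4
cz_6 = 1.5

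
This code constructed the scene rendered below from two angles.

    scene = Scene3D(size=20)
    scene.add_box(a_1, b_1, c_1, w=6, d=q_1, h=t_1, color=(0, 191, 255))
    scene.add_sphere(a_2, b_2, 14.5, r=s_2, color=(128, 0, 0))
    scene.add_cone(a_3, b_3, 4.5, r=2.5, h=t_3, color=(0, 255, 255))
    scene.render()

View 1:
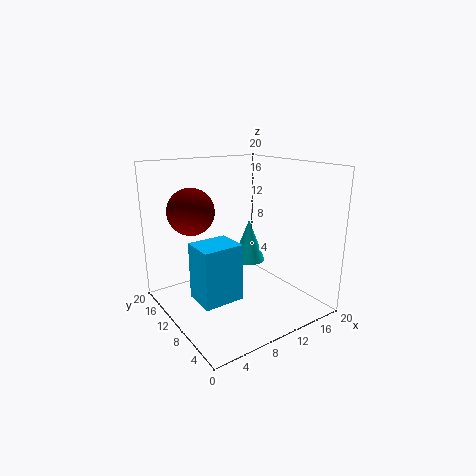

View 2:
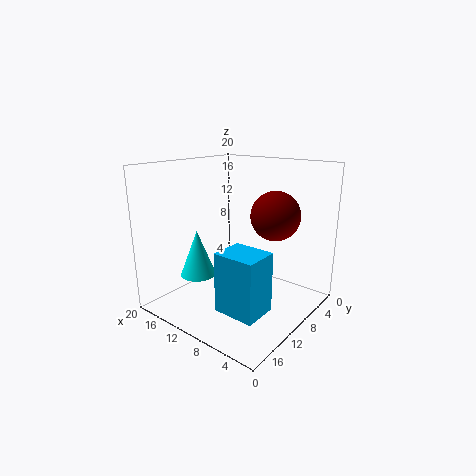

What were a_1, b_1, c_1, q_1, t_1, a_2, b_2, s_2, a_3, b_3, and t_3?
a_1 = 4.5
b_1 = 9.5
c_1 = 0.5
q_1 = 5
t_1 = 8.5
a_2 = 3.5
b_2 = 11
s_2 = 3
a_3 = 14.5
b_3 = 13.5
t_3 = 6.5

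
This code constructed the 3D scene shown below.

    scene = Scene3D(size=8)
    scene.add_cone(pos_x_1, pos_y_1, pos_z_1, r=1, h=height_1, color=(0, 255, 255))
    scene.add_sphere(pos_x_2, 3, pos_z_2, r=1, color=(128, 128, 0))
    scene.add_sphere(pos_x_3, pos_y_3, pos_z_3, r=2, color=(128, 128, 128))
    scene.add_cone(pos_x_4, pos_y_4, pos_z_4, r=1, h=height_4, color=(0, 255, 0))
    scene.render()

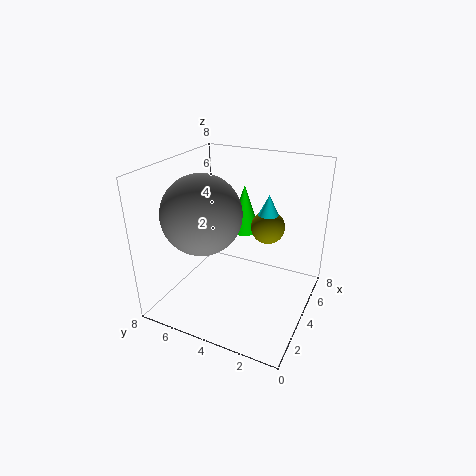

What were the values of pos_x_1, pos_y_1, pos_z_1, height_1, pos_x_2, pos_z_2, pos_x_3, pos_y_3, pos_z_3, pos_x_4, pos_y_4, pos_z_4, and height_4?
pos_x_1 = 6
pos_y_1 = 3
pos_z_1 = 4
height_1 = 2
pos_x_2 = 6
pos_z_2 = 4
pos_x_3 = 2
pos_y_3 = 5
pos_z_3 = 6
pos_x_4 = 7
pos_y_4 = 5
pos_z_4 = 3
height_4 = 3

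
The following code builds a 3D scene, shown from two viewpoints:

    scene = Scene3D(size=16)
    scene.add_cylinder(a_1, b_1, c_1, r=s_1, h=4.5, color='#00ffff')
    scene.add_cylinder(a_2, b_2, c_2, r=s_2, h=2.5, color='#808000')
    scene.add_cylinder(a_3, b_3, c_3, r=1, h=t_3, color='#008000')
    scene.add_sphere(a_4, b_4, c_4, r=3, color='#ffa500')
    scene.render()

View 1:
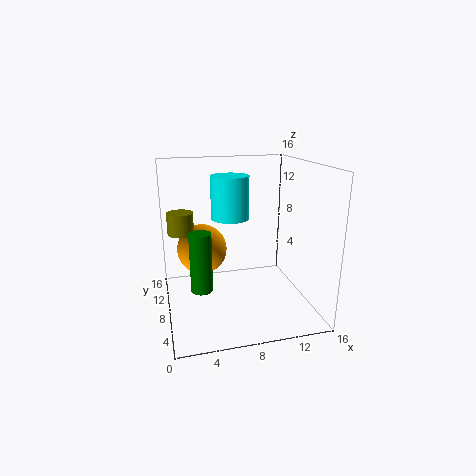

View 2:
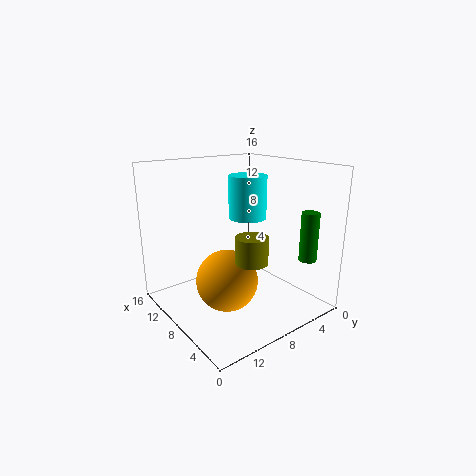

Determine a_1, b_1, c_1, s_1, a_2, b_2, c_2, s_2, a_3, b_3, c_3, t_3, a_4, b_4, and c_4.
a_1 = 7
b_1 = 7.5
c_1 = 10.5
s_1 = 2
a_2 = 2
b_2 = 11
c_2 = 8
s_2 = 1.5
a_3 = 3
b_3 = 2
c_3 = 5.5
t_3 = 5.5
a_4 = 4.5
b_4 = 12
c_4 = 5.5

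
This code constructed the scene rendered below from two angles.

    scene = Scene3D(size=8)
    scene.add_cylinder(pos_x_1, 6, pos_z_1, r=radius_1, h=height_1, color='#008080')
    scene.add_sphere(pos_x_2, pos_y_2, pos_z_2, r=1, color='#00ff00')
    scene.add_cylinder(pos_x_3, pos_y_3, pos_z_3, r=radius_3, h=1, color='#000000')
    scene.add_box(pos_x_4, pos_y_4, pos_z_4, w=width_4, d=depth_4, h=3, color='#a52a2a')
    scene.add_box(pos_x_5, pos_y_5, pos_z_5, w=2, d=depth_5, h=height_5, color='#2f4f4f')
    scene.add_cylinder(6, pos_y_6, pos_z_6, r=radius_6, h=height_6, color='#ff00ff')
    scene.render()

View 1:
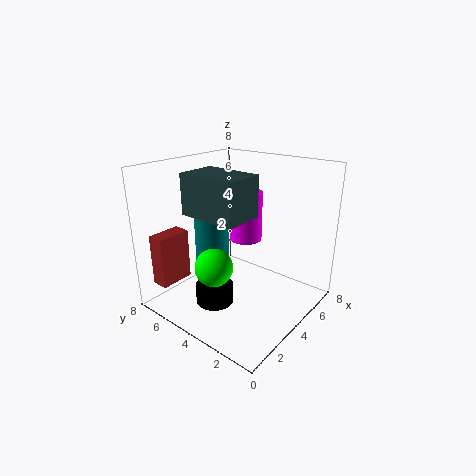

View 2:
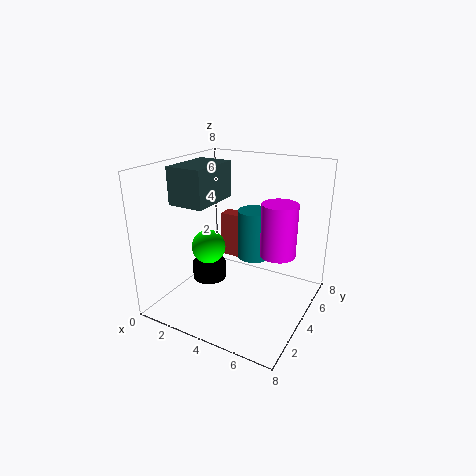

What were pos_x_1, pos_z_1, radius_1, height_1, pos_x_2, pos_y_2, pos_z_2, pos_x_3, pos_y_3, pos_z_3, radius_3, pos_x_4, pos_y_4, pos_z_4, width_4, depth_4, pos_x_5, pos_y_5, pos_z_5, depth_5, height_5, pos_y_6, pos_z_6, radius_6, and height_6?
pos_x_1 = 4, pos_z_1 = 2, radius_1 = 1, height_1 = 3, pos_x_2 = 2, pos_y_2 = 4, pos_z_2 = 3, pos_x_3 = 2, pos_y_3 = 4, pos_z_3 = 1, radius_3 = 1, pos_x_4 = 1, pos_y_4 = 7, pos_z_4 = 1, width_4 = 2, depth_4 = 1, pos_x_5 = 1, pos_y_5 = 2, pos_z_5 = 6, depth_5 = 3, height_5 = 2, pos_y_6 = 5, pos_z_6 = 3, radius_6 = 1, height_6 = 3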